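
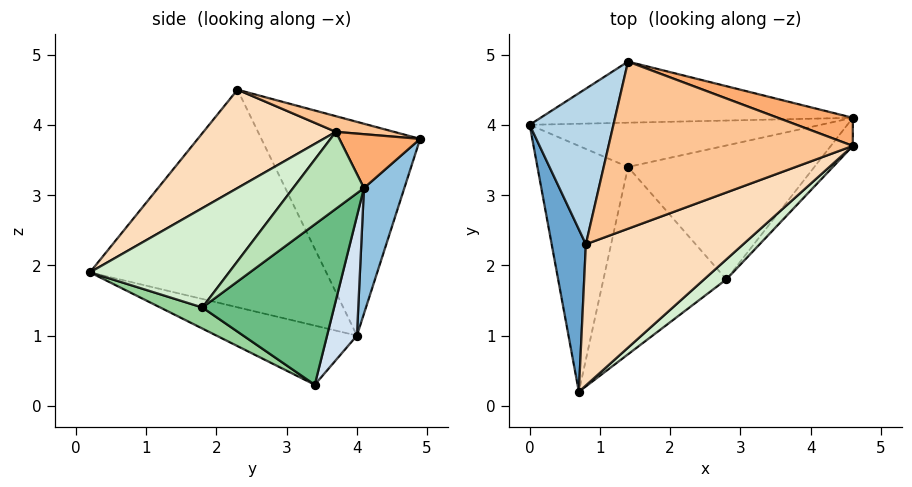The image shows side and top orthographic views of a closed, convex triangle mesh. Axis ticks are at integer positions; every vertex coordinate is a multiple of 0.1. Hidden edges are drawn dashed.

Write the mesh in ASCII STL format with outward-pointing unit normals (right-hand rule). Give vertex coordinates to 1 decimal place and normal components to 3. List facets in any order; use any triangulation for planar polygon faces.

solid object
 facet normal -0.978 -0.144 0.154
  outer loop
   vertex 0.8 2.3 4.5
   vertex 0.0 4.0 1.0
   vertex 0.7 0.2 1.9
  endloop
 endfacet
 facet normal 0.149 0.917 -0.369
  outer loop
   vertex 1.4 4.9 3.8
   vertex 4.6 4.1 3.1
   vertex 0.0 4.0 1.0
  endloop
 endfacet
 facet normal -0.889 0.299 0.348
  outer loop
   vertex 1.4 4.9 3.8
   vertex 0.0 4.0 1.0
   vertex 0.8 2.3 4.5
  endloop
 endfacet
 facet normal 0.172 0.891 -0.420
  outer loop
   vertex 1.4 3.4 0.3
   vertex 0.0 4.0 1.0
   vertex 4.6 4.1 3.1
  endloop
 endfacet
 facet normal -0.524 -0.286 -0.802
  outer loop
   vertex 1.4 3.4 0.3
   vertex 0.7 0.2 1.9
   vertex 0.0 4.0 1.0
  endloop
 endfacet
 facet normal 0.306 0.852 0.426
  outer loop
   vertex 4.6 3.7 3.9
   vertex 4.6 4.1 3.1
   vertex 1.4 4.9 3.8
  endloop
 endfacet
 facet normal 0.062 0.246 0.967
  outer loop
   vertex 4.6 3.7 3.9
   vertex 1.4 4.9 3.8
   vertex 0.8 2.3 4.5
  endloop
 endfacet
 facet normal 0.361 -0.732 0.578
  outer loop
   vertex 4.6 3.7 3.9
   vertex 0.8 2.3 4.5
   vertex 0.7 0.2 1.9
  endloop
 endfacet
 facet normal 0.652 0.050 -0.757
  outer loop
   vertex 2.8 1.8 1.4
   vertex 1.4 3.4 0.3
   vertex 4.6 4.1 3.1
  endloop
 endfacet
 facet normal 0.149 -0.468 -0.871
  outer loop
   vertex 2.8 1.8 1.4
   vertex 0.7 0.2 1.9
   vertex 1.4 3.4 0.3
  endloop
 endfacet
 facet normal 0.843 -0.482 -0.241
  outer loop
   vertex 2.8 1.8 1.4
   vertex 4.6 4.1 3.1
   vertex 4.6 3.7 3.9
  endloop
 endfacet
 facet normal 0.621 -0.771 0.139
  outer loop
   vertex 2.8 1.8 1.4
   vertex 4.6 3.7 3.9
   vertex 0.7 0.2 1.9
  endloop
 endfacet
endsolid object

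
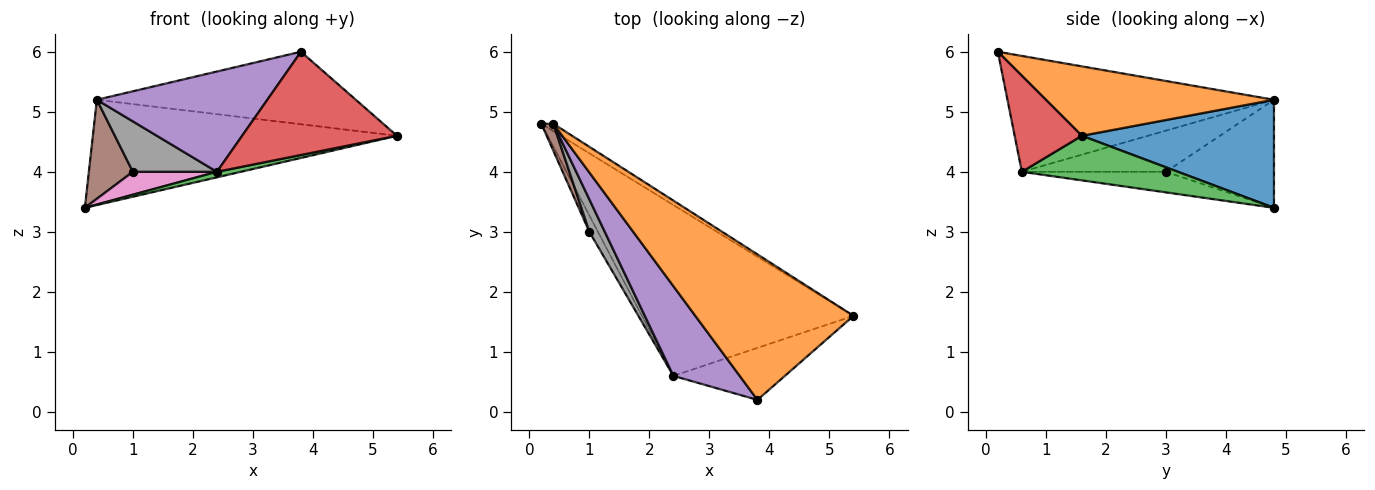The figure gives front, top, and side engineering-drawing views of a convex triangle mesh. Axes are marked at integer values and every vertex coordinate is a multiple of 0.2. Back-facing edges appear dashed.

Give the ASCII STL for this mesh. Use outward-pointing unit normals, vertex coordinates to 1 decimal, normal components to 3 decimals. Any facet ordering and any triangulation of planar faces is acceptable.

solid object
 facet normal 0.533 0.844 -0.059
  outer loop
   vertex 0.4 4.8 5.2
   vertex 5.4 1.6 4.6
   vertex 0.2 4.8 3.4
  endloop
 endfacet
 facet normal 0.366 0.415 0.833
  outer loop
   vertex 0.4 4.8 5.2
   vertex 3.8 0.2 6.0
   vertex 5.4 1.6 4.6
  endloop
 endfacet
 facet normal 0.206 -0.032 -0.978
  outer loop
   vertex 2.4 0.6 4.0
   vertex 0.2 4.8 3.4
   vertex 5.4 1.6 4.6
  endloop
 endfacet
 facet normal 0.361 -0.833 -0.420
  outer loop
   vertex 2.4 0.6 4.0
   vertex 5.4 1.6 4.6
   vertex 3.8 0.2 6.0
  endloop
 endfacet
 facet normal -0.759 -0.485 0.434
  outer loop
   vertex 2.4 0.6 4.0
   vertex 3.8 0.2 6.0
   vertex 0.4 4.8 5.2
  endloop
 endfacet
 facet normal -0.921 -0.375 0.102
  outer loop
   vertex 1.0 3.0 4.0
   vertex 0.4 4.8 5.2
   vertex 0.2 4.8 3.4
  endloop
 endfacet
 facet normal -0.813 -0.474 -0.339
  outer loop
   vertex 1.0 3.0 4.0
   vertex 0.2 4.8 3.4
   vertex 2.4 0.6 4.0
  endloop
 endfacet
 facet normal -0.822 -0.479 0.308
  outer loop
   vertex 1.0 3.0 4.0
   vertex 2.4 0.6 4.0
   vertex 0.4 4.8 5.2
  endloop
 endfacet
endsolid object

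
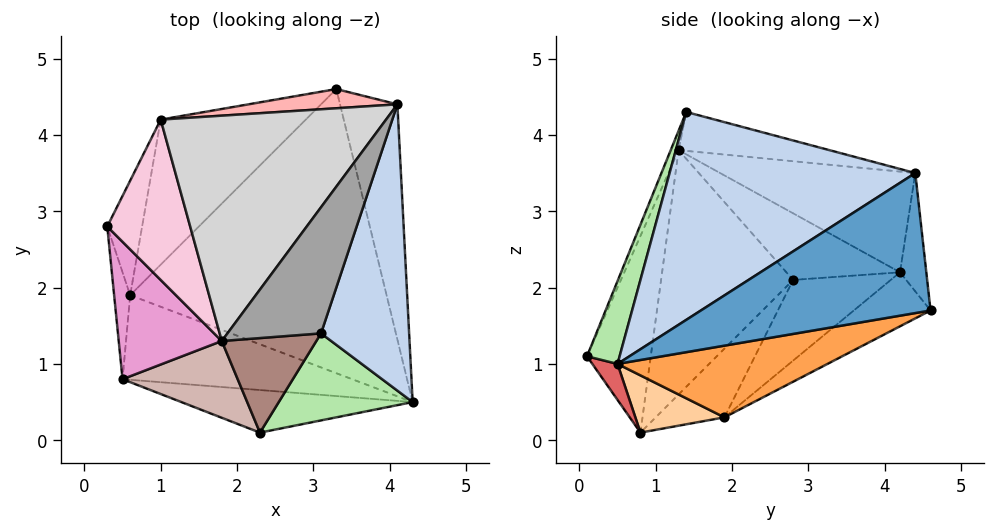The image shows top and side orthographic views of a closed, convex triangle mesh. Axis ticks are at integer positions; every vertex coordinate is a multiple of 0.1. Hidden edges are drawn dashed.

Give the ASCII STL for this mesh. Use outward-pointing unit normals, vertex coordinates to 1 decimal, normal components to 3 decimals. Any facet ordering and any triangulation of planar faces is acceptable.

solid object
 facet normal 0.889 0.279 -0.364
  outer loop
   vertex 4.1 4.4 3.5
   vertex 4.3 0.5 1.0
   vertex 3.3 4.6 1.7
  endloop
 endfacet
 facet normal 0.902 -0.199 0.382
  outer loop
   vertex 4.1 4.4 3.5
   vertex 3.1 1.4 4.3
   vertex 4.3 0.5 1.0
  endloop
 endfacet
 facet normal 0.262 0.224 -0.939
  outer loop
   vertex 0.6 1.9 0.3
   vertex 3.3 4.6 1.7
   vertex 4.3 0.5 1.0
  endloop
 endfacet
 facet normal 0.239 0.153 -0.959
  outer loop
   vertex 0.6 1.9 0.3
   vertex 4.3 0.5 1.0
   vertex 0.5 0.8 0.1
  endloop
 endfacet
 facet normal -0.966 0.129 -0.225
  outer loop
   vertex 0.6 1.9 0.3
   vertex 0.5 0.8 0.1
   vertex 0.3 2.8 2.1
  endloop
 endfacet
 facet normal 0.201 -0.924 0.325
  outer loop
   vertex 2.3 0.1 1.1
   vertex 4.3 0.5 1.0
   vertex 3.1 1.4 4.3
  endloop
 endfacet
 facet normal 0.108 -0.713 -0.693
  outer loop
   vertex 2.3 0.1 1.1
   vertex 0.5 0.8 0.1
   vertex 4.3 0.5 1.0
  endloop
 endfacet
 facet normal -0.133 0.977 0.168
  outer loop
   vertex 1.0 4.2 2.2
   vertex 4.1 4.4 3.5
   vertex 3.3 4.6 1.7
  endloop
 endfacet
 facet normal -0.825 0.438 -0.357
  outer loop
   vertex 1.0 4.2 2.2
   vertex 0.6 1.9 0.3
   vertex 0.3 2.8 2.1
  endloop
 endfacet
 facet normal -0.268 0.641 -0.719
  outer loop
   vertex 1.0 4.2 2.2
   vertex 3.3 4.6 1.7
   vertex 0.6 1.9 0.3
  endloop
 endfacet
 facet normal -0.080 -0.916 0.392
  outer loop
   vertex 1.8 1.3 3.8
   vertex 2.3 0.1 1.1
   vertex 3.1 1.4 4.3
  endloop
 endfacet
 facet normal -0.479 -0.831 0.281
  outer loop
   vertex 1.8 1.3 3.8
   vertex 0.5 0.8 0.1
   vertex 2.3 0.1 1.1
  endloop
 endfacet
 facet normal -0.830 -0.433 0.350
  outer loop
   vertex 1.8 1.3 3.8
   vertex 0.3 2.8 2.1
   vertex 0.5 0.8 0.1
  endloop
 endfacet
 facet normal -0.606 0.249 0.755
  outer loop
   vertex 1.8 1.3 3.8
   vertex 1.0 4.2 2.2
   vertex 0.3 2.8 2.1
  endloop
 endfacet
 facet normal -0.360 0.350 0.865
  outer loop
   vertex 1.8 1.3 3.8
   vertex 3.1 1.4 4.3
   vertex 4.1 4.4 3.5
  endloop
 endfacet
 facet normal -0.380 0.364 0.850
  outer loop
   vertex 1.8 1.3 3.8
   vertex 4.1 4.4 3.5
   vertex 1.0 4.2 2.2
  endloop
 endfacet
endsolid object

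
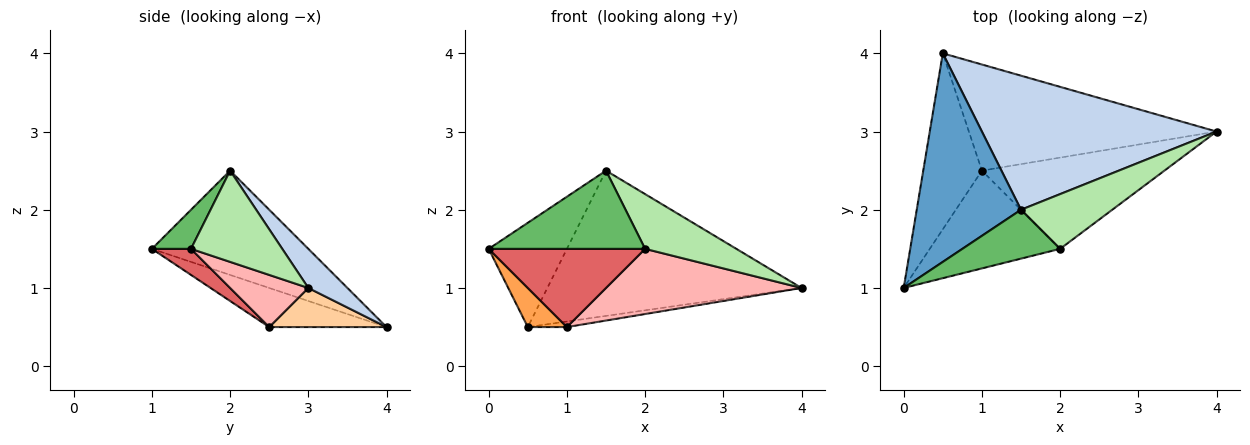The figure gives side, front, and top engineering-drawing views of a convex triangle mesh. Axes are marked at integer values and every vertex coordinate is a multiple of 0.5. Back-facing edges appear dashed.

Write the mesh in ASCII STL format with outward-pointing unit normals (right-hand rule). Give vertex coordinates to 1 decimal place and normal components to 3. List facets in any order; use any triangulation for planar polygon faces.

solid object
 facet normal -0.667 0.333 0.667
  outer loop
   vertex 1.5 2.0 2.5
   vertex 0.5 4.0 0.5
   vertex 0.0 1.0 1.5
  endloop
 endfacet
 facet normal 0.112 0.730 0.674
  outer loop
   vertex 1.5 2.0 2.5
   vertex 4.0 3.0 1.0
   vertex 0.5 4.0 0.5
  endloop
 endfacet
 facet normal -0.545 -0.182 -0.818
  outer loop
   vertex 1.0 2.5 0.5
   vertex 0.0 1.0 1.5
   vertex 0.5 4.0 0.5
  endloop
 endfacet
 facet normal 0.156 0.052 -0.986
  outer loop
   vertex 1.0 2.5 0.5
   vertex 0.5 4.0 0.5
   vertex 4.0 3.0 1.0
  endloop
 endfacet
 facet normal 0.207 -0.830 0.518
  outer loop
   vertex 2.0 1.5 1.5
   vertex 1.5 2.0 2.5
   vertex 0.0 1.0 1.5
  endloop
 endfacet
 facet normal 0.577 -0.577 0.577
  outer loop
   vertex 2.0 1.5 1.5
   vertex 4.0 3.0 1.0
   vertex 1.5 2.0 2.5
  endloop
 endfacet
 facet normal 0.154 -0.617 -0.772
  outer loop
   vertex 2.0 1.5 1.5
   vertex 0.0 1.0 1.5
   vertex 1.0 2.5 0.5
  endloop
 endfacet
 facet normal 0.226 -0.566 -0.793
  outer loop
   vertex 2.0 1.5 1.5
   vertex 1.0 2.5 0.5
   vertex 4.0 3.0 1.0
  endloop
 endfacet
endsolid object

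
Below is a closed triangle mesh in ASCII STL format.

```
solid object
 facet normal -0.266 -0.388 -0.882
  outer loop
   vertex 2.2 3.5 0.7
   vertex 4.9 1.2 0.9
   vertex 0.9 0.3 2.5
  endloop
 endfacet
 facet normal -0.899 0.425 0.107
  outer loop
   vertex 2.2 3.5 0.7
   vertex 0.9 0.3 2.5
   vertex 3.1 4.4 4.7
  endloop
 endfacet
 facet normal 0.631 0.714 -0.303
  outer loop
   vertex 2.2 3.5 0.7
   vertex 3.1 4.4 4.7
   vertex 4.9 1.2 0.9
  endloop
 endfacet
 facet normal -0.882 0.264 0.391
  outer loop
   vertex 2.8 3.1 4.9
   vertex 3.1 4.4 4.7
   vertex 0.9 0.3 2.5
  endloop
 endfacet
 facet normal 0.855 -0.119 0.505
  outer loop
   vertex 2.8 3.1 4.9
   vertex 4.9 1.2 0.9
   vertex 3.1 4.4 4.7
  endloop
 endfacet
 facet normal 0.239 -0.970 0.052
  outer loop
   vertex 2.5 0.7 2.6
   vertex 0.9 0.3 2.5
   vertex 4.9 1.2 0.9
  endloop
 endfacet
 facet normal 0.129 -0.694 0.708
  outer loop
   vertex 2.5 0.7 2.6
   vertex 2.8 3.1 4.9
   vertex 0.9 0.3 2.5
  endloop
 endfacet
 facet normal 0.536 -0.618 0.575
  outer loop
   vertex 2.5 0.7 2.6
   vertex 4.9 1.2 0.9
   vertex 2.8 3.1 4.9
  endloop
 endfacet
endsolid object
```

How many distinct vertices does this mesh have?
6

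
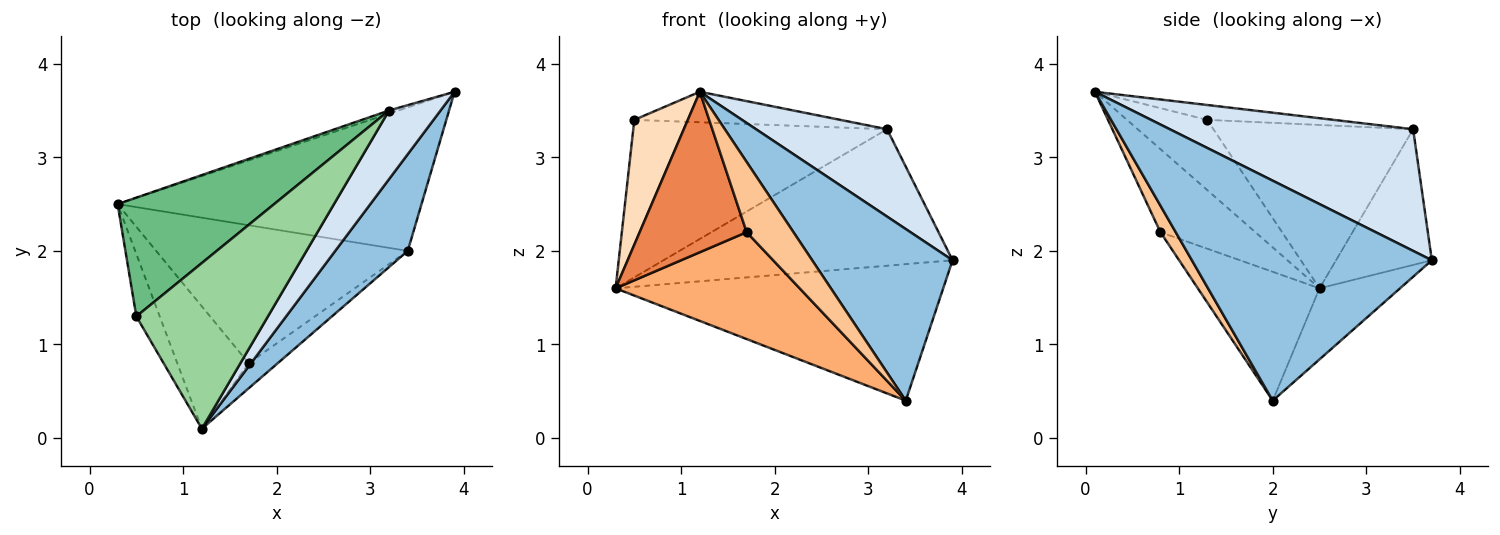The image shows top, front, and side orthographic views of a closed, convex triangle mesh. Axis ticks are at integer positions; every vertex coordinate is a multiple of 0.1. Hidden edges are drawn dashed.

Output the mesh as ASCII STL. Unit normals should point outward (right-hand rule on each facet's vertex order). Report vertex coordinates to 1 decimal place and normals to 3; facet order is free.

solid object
 facet normal -0.167 0.679 -0.714
  outer loop
   vertex 3.4 2.0 0.4
   vertex 0.3 2.5 1.6
   vertex 3.9 3.7 1.9
  endloop
 endfacet
 facet normal 0.830 -0.486 0.274
  outer loop
   vertex 3.4 2.0 0.4
   vertex 3.9 3.7 1.9
   vertex 1.2 0.1 3.7
  endloop
 endfacet
 facet normal -0.315 0.949 -0.022
  outer loop
   vertex 3.2 3.5 3.3
   vertex 3.9 3.7 1.9
   vertex 0.3 2.5 1.6
  endloop
 endfacet
 facet normal 0.825 -0.444 0.349
  outer loop
   vertex 3.2 3.5 3.3
   vertex 1.2 0.1 3.7
   vertex 3.9 3.7 1.9
  endloop
 endfacet
 facet normal -0.577 -0.650 -0.495
  outer loop
   vertex 1.7 0.8 2.2
   vertex 1.2 0.1 3.7
   vertex 0.3 2.5 1.6
  endloop
 endfacet
 facet normal -0.375 -0.568 -0.733
  outer loop
   vertex 1.7 0.8 2.2
   vertex 0.3 2.5 1.6
   vertex 3.4 2.0 0.4
  endloop
 endfacet
 facet normal 0.294 -0.900 -0.322
  outer loop
   vertex 1.7 0.8 2.2
   vertex 3.4 2.0 0.4
   vertex 1.2 0.1 3.7
  endloop
 endfacet
 facet normal -0.802 -0.535 -0.267
  outer loop
   vertex 0.5 1.3 3.4
   vertex 0.3 2.5 1.6
   vertex 1.2 0.1 3.7
  endloop
 endfacet
 facet normal -0.532 0.676 0.510
  outer loop
   vertex 0.5 1.3 3.4
   vertex 3.2 3.5 3.3
   vertex 0.3 2.5 1.6
  endloop
 endfacet
 facet normal -0.110 0.180 0.977
  outer loop
   vertex 0.5 1.3 3.4
   vertex 1.2 0.1 3.7
   vertex 3.2 3.5 3.3
  endloop
 endfacet
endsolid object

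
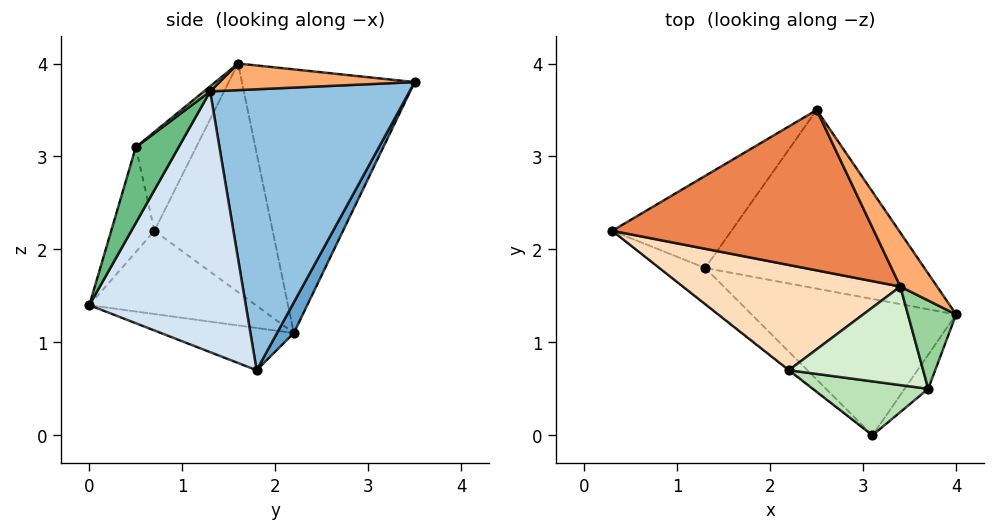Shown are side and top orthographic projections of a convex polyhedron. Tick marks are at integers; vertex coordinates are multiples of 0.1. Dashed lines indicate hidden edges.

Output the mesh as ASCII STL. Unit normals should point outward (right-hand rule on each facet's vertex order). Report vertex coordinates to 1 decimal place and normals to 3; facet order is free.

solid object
 facet normal 0.132 0.847 -0.516
  outer loop
   vertex 1.3 1.8 0.7
   vertex 0.3 2.2 1.1
   vertex 2.5 3.5 3.8
  endloop
 endfacet
 facet normal 0.686 0.492 -0.536
  outer loop
   vertex 1.3 1.8 0.7
   vertex 2.5 3.5 3.8
   vertex 4.0 1.3 3.7
  endloop
 endfacet
 facet normal -0.489 -0.694 -0.528
  outer loop
   vertex 3.1 0.0 1.4
   vertex 0.3 2.2 1.1
   vertex 1.3 1.8 0.7
  endloop
 endfacet
 facet normal 0.690 0.480 -0.541
  outer loop
   vertex 3.1 0.0 1.4
   vertex 1.3 1.8 0.7
   vertex 4.0 1.3 3.7
  endloop
 endfacet
 facet normal -0.687 -0.253 0.681
  outer loop
   vertex 3.4 1.6 4.0
   vertex 2.5 3.5 3.8
   vertex 0.3 2.2 1.1
  endloop
 endfacet
 facet normal 0.551 0.341 0.761
  outer loop
   vertex 3.4 1.6 4.0
   vertex 4.0 1.3 3.7
   vertex 2.5 3.5 3.8
  endloop
 endfacet
 facet normal -0.617 -0.787 -0.006
  outer loop
   vertex 2.2 0.7 2.2
   vertex 0.3 2.2 1.1
   vertex 3.1 0.0 1.4
  endloop
 endfacet
 facet normal -0.670 -0.381 0.637
  outer loop
   vertex 2.2 0.7 2.2
   vertex 3.4 1.6 4.0
   vertex 0.3 2.2 1.1
  endloop
 endfacet
 facet normal 0.946 -0.134 -0.295
  outer loop
   vertex 3.7 0.5 3.1
   vertex 3.1 0.0 1.4
   vertex 4.0 1.3 3.7
  endloop
 endfacet
 facet normal 0.082 -0.618 0.782
  outer loop
   vertex 3.7 0.5 3.1
   vertex 4.0 1.3 3.7
   vertex 3.4 1.6 4.0
  endloop
 endfacet
 facet normal -0.339 -0.863 0.374
  outer loop
   vertex 3.7 0.5 3.1
   vertex 2.2 0.7 2.2
   vertex 3.1 0.0 1.4
  endloop
 endfacet
 facet normal -0.458 -0.634 0.623
  outer loop
   vertex 3.7 0.5 3.1
   vertex 3.4 1.6 4.0
   vertex 2.2 0.7 2.2
  endloop
 endfacet
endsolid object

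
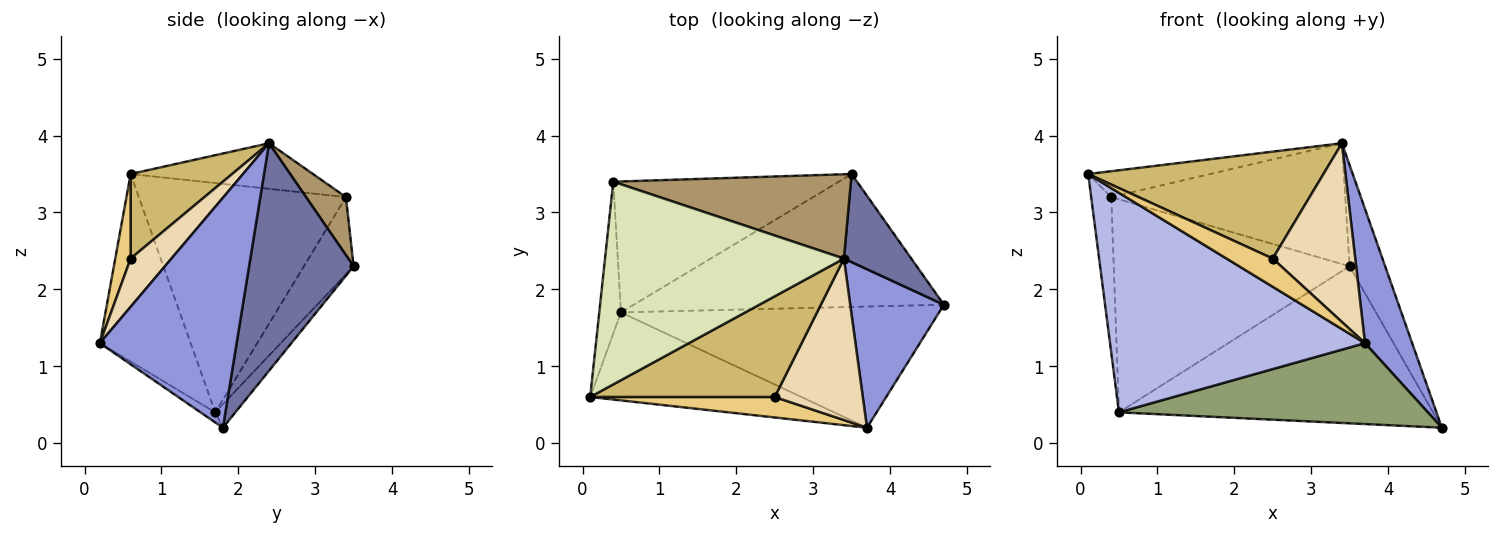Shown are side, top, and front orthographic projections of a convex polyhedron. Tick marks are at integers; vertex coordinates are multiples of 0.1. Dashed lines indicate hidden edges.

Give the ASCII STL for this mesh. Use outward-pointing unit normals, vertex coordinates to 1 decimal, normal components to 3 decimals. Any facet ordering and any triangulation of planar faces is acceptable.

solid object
 facet normal 0.912 0.310 0.270
  outer loop
   vertex 3.4 2.4 3.9
   vertex 4.7 1.8 0.2
   vertex 3.5 3.5 2.3
  endloop
 endfacet
 facet normal -0.049 0.762 -0.645
  outer loop
   vertex 0.5 1.7 0.4
   vertex 3.5 3.5 2.3
   vertex 4.7 1.8 0.2
  endloop
 endfacet
 facet normal 0.882 -0.304 0.359
  outer loop
   vertex 3.7 0.2 1.3
   vertex 4.7 1.8 0.2
   vertex 3.4 2.4 3.9
  endloop
 endfacet
 facet normal -0.314 -0.881 -0.353
  outer loop
   vertex 3.7 0.2 1.3
   vertex 0.1 0.6 3.5
   vertex 0.5 1.7 0.4
  endloop
 endfacet
 facet normal -0.026 -0.555 -0.831
  outer loop
   vertex 3.7 0.2 1.3
   vertex 0.5 1.7 0.4
   vertex 4.7 1.8 0.2
  endloop
 endfacet
 facet normal -0.991 0.096 -0.094
  outer loop
   vertex 0.4 3.4 3.2
   vertex 0.5 1.7 0.4
   vertex 0.1 0.6 3.5
  endloop
 endfacet
 facet normal -0.177 0.839 -0.515
  outer loop
   vertex 0.4 3.4 3.2
   vertex 3.5 3.5 2.3
   vertex 0.5 1.7 0.4
  endloop
 endfacet
 facet normal -0.186 0.124 0.975
  outer loop
   vertex 0.4 3.4 3.2
   vertex 0.1 0.6 3.5
   vertex 3.4 2.4 3.9
  endloop
 endfacet
 facet normal 0.138 0.812 0.567
  outer loop
   vertex 0.4 3.4 3.2
   vertex 3.4 2.4 3.9
   vertex 3.5 3.5 2.3
  endloop
 endfacet
 facet normal 0.300 -0.695 0.654
  outer loop
   vertex 2.5 0.6 2.4
   vertex 3.4 2.4 3.9
   vertex 0.1 0.6 3.5
  endloop
 endfacet
 facet normal 0.260 -0.781 0.568
  outer loop
   vertex 2.5 0.6 2.4
   vertex 0.1 0.6 3.5
   vertex 3.7 0.2 1.3
  endloop
 endfacet
 facet normal 0.345 -0.697 0.629
  outer loop
   vertex 2.5 0.6 2.4
   vertex 3.7 0.2 1.3
   vertex 3.4 2.4 3.9
  endloop
 endfacet
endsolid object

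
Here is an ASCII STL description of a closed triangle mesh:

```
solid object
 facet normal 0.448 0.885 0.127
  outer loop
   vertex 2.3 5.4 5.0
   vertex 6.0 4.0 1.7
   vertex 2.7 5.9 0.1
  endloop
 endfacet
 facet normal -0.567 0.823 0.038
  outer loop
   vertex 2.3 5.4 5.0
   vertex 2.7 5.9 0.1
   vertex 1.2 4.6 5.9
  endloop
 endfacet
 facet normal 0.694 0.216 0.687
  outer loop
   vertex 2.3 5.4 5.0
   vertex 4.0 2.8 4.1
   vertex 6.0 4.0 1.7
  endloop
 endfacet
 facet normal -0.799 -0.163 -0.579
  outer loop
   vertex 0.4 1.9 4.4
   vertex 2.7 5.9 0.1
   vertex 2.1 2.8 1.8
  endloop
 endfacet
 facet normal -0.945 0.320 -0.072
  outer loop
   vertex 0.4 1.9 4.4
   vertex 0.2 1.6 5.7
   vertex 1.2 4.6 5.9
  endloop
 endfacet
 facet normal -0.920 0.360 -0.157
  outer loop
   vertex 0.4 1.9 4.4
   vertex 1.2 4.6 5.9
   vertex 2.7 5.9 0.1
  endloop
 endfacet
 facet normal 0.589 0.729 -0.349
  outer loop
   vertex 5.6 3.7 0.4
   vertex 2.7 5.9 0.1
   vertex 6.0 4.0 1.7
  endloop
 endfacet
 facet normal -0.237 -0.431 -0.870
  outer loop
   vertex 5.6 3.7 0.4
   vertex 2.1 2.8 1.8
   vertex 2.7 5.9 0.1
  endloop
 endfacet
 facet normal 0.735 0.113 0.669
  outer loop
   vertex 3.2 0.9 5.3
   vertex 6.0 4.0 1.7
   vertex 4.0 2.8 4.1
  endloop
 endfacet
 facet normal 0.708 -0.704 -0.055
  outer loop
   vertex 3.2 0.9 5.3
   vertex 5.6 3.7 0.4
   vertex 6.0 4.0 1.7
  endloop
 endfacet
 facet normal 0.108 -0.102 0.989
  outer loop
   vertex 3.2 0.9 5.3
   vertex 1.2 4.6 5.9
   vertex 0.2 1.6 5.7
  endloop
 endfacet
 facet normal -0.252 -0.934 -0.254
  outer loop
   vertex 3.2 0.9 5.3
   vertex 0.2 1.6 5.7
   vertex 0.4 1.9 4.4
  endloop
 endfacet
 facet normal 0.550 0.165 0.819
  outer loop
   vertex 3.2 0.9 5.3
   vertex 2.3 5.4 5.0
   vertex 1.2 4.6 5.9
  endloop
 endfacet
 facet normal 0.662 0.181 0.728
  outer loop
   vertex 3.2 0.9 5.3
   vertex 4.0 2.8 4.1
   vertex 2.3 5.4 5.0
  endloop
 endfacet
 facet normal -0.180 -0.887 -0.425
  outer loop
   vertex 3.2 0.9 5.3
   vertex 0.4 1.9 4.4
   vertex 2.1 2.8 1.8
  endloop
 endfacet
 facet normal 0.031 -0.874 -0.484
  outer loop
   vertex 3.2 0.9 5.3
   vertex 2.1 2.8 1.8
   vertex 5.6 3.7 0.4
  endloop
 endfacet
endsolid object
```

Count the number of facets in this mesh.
16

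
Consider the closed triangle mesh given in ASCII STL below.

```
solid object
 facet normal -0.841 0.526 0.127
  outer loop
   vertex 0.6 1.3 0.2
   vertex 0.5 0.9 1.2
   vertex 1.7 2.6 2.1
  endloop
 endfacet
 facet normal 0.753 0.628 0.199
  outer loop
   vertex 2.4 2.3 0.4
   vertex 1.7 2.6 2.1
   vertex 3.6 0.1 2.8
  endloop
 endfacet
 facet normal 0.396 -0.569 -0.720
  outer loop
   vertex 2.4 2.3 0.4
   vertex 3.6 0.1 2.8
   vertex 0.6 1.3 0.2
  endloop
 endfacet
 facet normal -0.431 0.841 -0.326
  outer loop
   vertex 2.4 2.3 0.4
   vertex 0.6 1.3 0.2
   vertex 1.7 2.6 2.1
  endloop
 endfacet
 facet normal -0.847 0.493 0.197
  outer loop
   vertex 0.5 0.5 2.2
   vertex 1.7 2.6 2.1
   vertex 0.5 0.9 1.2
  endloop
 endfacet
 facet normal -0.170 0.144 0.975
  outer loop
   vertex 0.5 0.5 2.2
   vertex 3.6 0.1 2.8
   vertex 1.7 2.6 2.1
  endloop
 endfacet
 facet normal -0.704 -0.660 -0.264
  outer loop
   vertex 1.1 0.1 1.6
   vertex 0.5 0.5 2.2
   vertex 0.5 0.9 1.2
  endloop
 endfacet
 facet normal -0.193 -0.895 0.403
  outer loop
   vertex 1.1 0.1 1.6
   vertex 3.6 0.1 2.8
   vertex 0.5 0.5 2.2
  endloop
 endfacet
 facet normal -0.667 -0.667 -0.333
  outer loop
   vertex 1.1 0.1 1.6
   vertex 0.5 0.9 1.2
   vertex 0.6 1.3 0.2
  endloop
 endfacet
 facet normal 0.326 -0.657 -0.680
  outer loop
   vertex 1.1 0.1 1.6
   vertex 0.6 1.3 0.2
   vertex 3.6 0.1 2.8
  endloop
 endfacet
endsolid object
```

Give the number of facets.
10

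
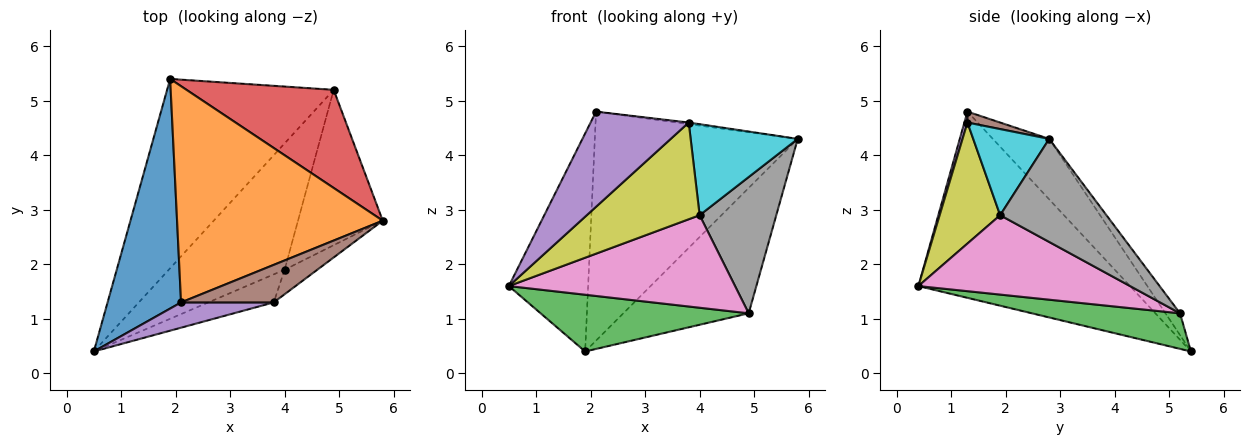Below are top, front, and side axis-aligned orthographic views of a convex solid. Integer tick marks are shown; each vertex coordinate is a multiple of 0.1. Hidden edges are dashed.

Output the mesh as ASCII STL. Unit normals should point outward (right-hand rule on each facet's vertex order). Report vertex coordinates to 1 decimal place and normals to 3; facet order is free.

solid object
 facet normal -0.878 0.329 0.347
  outer loop
   vertex 2.1 1.3 4.8
   vertex 1.9 5.4 0.4
   vertex 0.5 0.4 1.6
  endloop
 endfacet
 facet normal -0.198 0.713 0.673
  outer loop
   vertex 2.1 1.3 4.8
   vertex 5.8 2.8 4.3
   vertex 1.9 5.4 0.4
  endloop
 endfacet
 facet normal 0.200 -0.281 -0.938
  outer loop
   vertex 4.9 5.2 1.1
   vertex 0.5 0.4 1.6
   vertex 1.9 5.4 0.4
  endloop
 endfacet
 facet normal -0.091 0.784 0.614
  outer loop
   vertex 4.9 5.2 1.1
   vertex 1.9 5.4 0.4
   vertex 5.8 2.8 4.3
  endloop
 endfacet
 facet normal 0.030 -0.966 0.257
  outer loop
   vertex 3.8 1.3 4.6
   vertex 2.1 1.3 4.8
   vertex 0.5 0.4 1.6
  endloop
 endfacet
 facet normal 0.117 0.043 0.992
  outer loop
   vertex 3.8 1.3 4.6
   vertex 5.8 2.8 4.3
   vertex 2.1 1.3 4.8
  endloop
 endfacet
 facet normal 0.484 -0.517 -0.706
  outer loop
   vertex 4.0 1.9 2.9
   vertex 0.5 0.4 1.6
   vertex 4.9 5.2 1.1
  endloop
 endfacet
 facet normal 0.675 -0.487 -0.555
  outer loop
   vertex 4.0 1.9 2.9
   vertex 4.9 5.2 1.1
   vertex 5.8 2.8 4.3
  endloop
 endfacet
 facet normal 0.458 -0.854 -0.247
  outer loop
   vertex 4.0 1.9 2.9
   vertex 3.8 1.3 4.6
   vertex 0.5 0.4 1.6
  endloop
 endfacet
 facet normal 0.565 -0.797 -0.215
  outer loop
   vertex 4.0 1.9 2.9
   vertex 5.8 2.8 4.3
   vertex 3.8 1.3 4.6
  endloop
 endfacet
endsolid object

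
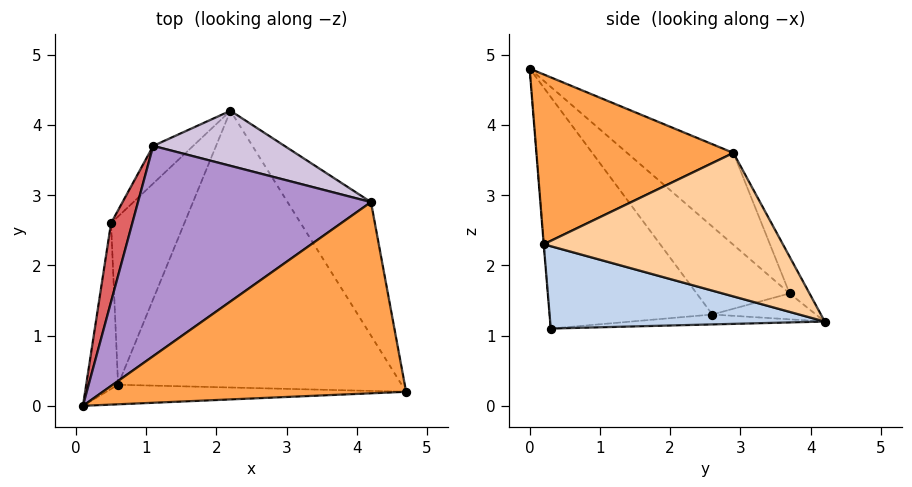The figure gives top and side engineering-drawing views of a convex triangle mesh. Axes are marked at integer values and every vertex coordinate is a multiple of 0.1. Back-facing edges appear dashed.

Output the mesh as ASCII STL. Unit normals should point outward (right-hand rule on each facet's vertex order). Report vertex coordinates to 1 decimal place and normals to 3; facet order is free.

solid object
 facet normal -0.001 -0.997 -0.081
  outer loop
   vertex 0.6 0.3 1.1
   vertex 4.7 0.2 2.3
   vertex 0.1 0.0 4.8
  endloop
 endfacet
 facet normal 0.278 -0.089 -0.956
  outer loop
   vertex 0.6 0.3 1.1
   vertex 2.2 4.2 1.2
   vertex 4.7 0.2 2.3
  endloop
 endfacet
 facet normal 0.464 -0.313 0.829
  outer loop
   vertex 4.2 2.9 3.6
   vertex 0.1 0.0 4.8
   vertex 4.7 0.2 2.3
  endloop
 endfacet
 facet normal 0.802 0.373 -0.466
  outer loop
   vertex 4.2 2.9 3.6
   vertex 4.7 0.2 2.3
   vertex 2.2 4.2 1.2
  endloop
 endfacet
 facet normal -0.990 -0.031 -0.136
  outer loop
   vertex 0.5 2.6 1.3
   vertex 0.6 0.3 1.1
   vertex 0.1 0.0 4.8
  endloop
 endfacet
 facet normal -0.133 0.080 -0.988
  outer loop
   vertex 0.5 2.6 1.3
   vertex 2.2 4.2 1.2
   vertex 0.6 0.3 1.1
  endloop
 endfacet
 facet normal -0.881 0.422 0.213
  outer loop
   vertex 1.1 3.7 1.6
   vertex 0.5 2.6 1.3
   vertex 0.1 0.0 4.8
  endloop
 endfacet
 facet normal -0.482 0.465 -0.743
  outer loop
   vertex 1.1 3.7 1.6
   vertex 2.2 4.2 1.2
   vertex 0.5 2.6 1.3
  endloop
 endfacet
 facet normal -0.272 0.670 0.690
  outer loop
   vertex 1.1 3.7 1.6
   vertex 0.1 0.0 4.8
   vertex 4.2 2.9 3.6
  endloop
 endfacet
 facet normal -0.159 0.806 0.570
  outer loop
   vertex 1.1 3.7 1.6
   vertex 4.2 2.9 3.6
   vertex 2.2 4.2 1.2
  endloop
 endfacet
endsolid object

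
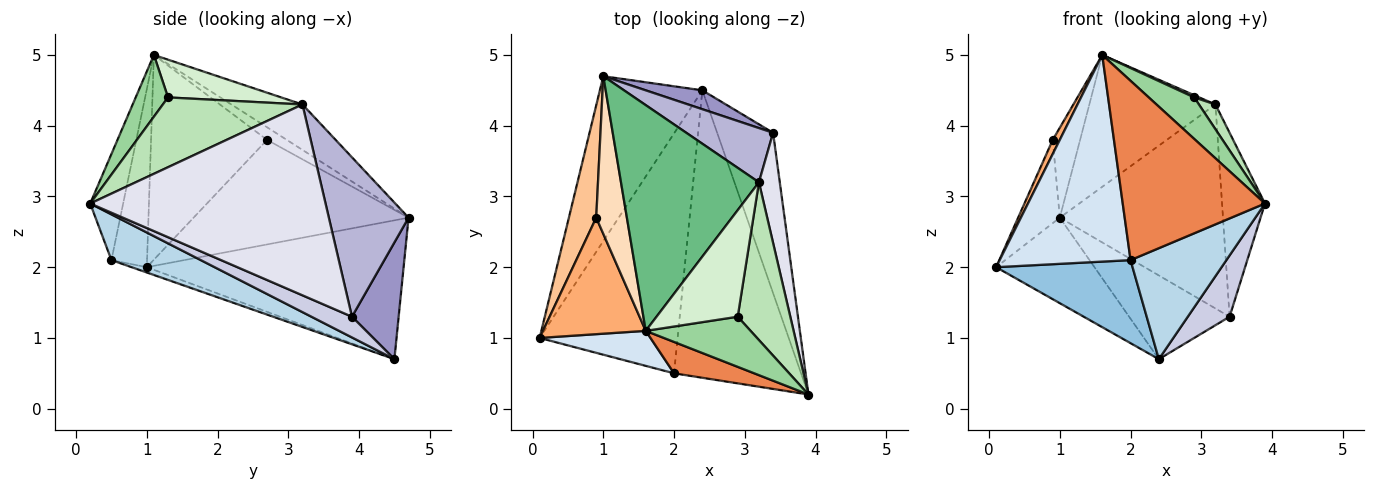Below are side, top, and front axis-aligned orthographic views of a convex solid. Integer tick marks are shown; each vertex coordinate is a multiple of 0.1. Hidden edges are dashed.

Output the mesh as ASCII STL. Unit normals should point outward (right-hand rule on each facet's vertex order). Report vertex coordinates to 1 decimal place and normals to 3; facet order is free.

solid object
 facet normal -0.769 0.294 -0.568
  outer loop
   vertex 1.0 4.7 2.7
   vertex 2.4 4.5 0.7
   vertex 0.1 1.0 2.0
  endloop
 endfacet
 facet normal -0.036 -0.327 -0.944
  outer loop
   vertex 2.0 0.5 2.1
   vertex 0.1 1.0 2.0
   vertex 2.4 4.5 0.7
  endloop
 endfacet
 facet normal 0.318 -0.341 -0.884
  outer loop
   vertex 2.0 0.5 2.1
   vertex 2.4 4.5 0.7
   vertex 3.9 0.2 2.9
  endloop
 endfacet
 facet normal -0.259 -0.952 0.161
  outer loop
   vertex 2.0 0.5 2.1
   vertex 1.6 1.1 5.0
   vertex 0.1 1.0 2.0
  endloop
 endfacet
 facet normal -0.222 -0.960 0.168
  outer loop
   vertex 2.0 0.5 2.1
   vertex 3.9 0.2 2.9
   vertex 1.6 1.1 5.0
  endloop
 endfacet
 facet normal -0.892 -0.054 0.448
  outer loop
   vertex 0.9 2.7 3.8
   vertex 0.1 1.0 2.0
   vertex 1.6 1.1 5.0
  endloop
 endfacet
 facet normal -0.951 0.184 0.249
  outer loop
   vertex 0.9 2.7 3.8
   vertex 1.0 4.7 2.7
   vertex 0.1 1.0 2.0
  endloop
 endfacet
 facet normal -0.336 0.467 0.818
  outer loop
   vertex 0.9 2.7 3.8
   vertex 1.6 1.1 5.0
   vertex 1.0 4.7 2.7
  endloop
 endfacet
 facet normal -0.273 0.485 0.831
  outer loop
   vertex 3.2 3.2 4.3
   vertex 1.0 4.7 2.7
   vertex 1.6 1.1 5.0
  endloop
 endfacet
 facet normal 0.413 -0.581 0.701
  outer loop
   vertex 2.9 1.3 4.4
   vertex 1.6 1.1 5.0
   vertex 3.9 0.2 2.9
  endloop
 endfacet
 facet normal 0.795 -0.094 0.599
  outer loop
   vertex 2.9 1.3 4.4
   vertex 3.9 0.2 2.9
   vertex 3.2 3.2 4.3
  endloop
 endfacet
 facet normal 0.421 -0.019 0.907
  outer loop
   vertex 2.9 1.3 4.4
   vertex 3.2 3.2 4.3
   vertex 1.6 1.1 5.0
  endloop
 endfacet
 facet normal 0.413 0.888 0.200
  outer loop
   vertex 3.4 3.9 1.3
   vertex 2.4 4.5 0.7
   vertex 1.0 4.7 2.7
  endloop
 endfacet
 facet normal 0.427 0.874 0.232
  outer loop
   vertex 3.4 3.9 1.3
   vertex 1.0 4.7 2.7
   vertex 3.2 3.2 4.3
  endloop
 endfacet
 facet normal 0.327 -0.337 -0.883
  outer loop
   vertex 3.4 3.9 1.3
   vertex 3.9 0.2 2.9
   vertex 2.4 4.5 0.7
  endloop
 endfacet
 facet normal 0.978 0.178 0.107
  outer loop
   vertex 3.4 3.9 1.3
   vertex 3.2 3.2 4.3
   vertex 3.9 0.2 2.9
  endloop
 endfacet
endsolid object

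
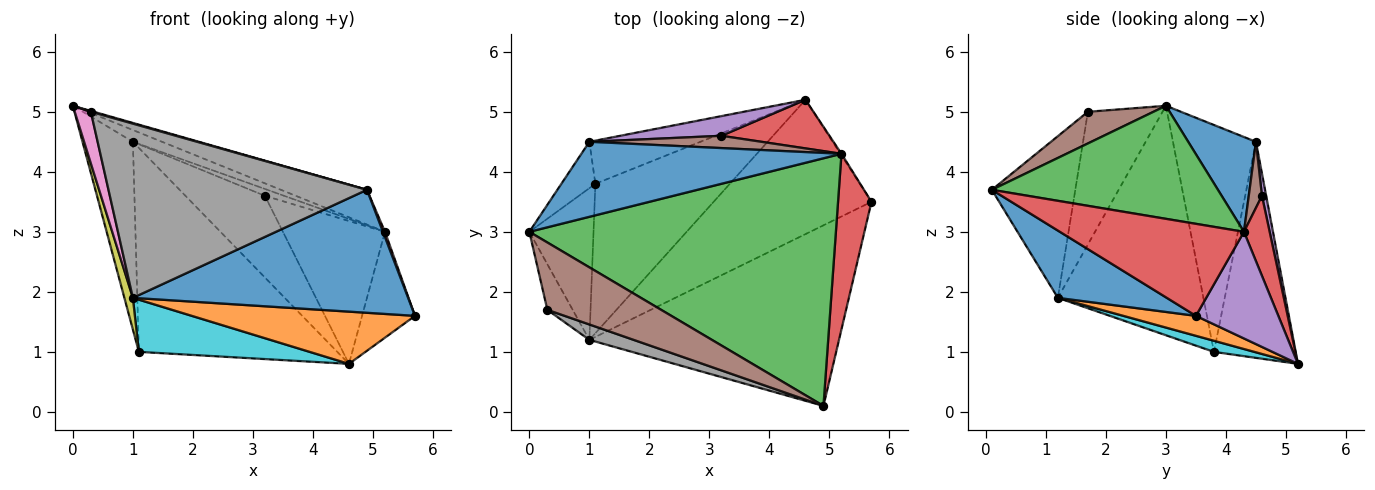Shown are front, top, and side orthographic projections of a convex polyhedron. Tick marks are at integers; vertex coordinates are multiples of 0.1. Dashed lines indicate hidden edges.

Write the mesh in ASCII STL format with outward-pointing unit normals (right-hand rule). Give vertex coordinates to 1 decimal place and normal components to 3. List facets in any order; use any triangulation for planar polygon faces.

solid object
 facet normal 0.217 -0.549 -0.807
  outer loop
   vertex 1.0 1.2 1.9
   vertex 5.7 3.5 1.6
   vertex 4.9 0.1 3.7
  endloop
 endfacet
 facet normal 0.117 -0.360 -0.926
  outer loop
   vertex 1.0 1.2 1.9
   vertex 4.6 5.2 0.8
   vertex 5.7 3.5 1.6
  endloop
 endfacet
 facet normal 0.343 0.131 0.930
  outer loop
   vertex 5.2 4.3 3.0
   vertex 0.0 3.0 5.1
   vertex 4.9 0.1 3.7
  endloop
 endfacet
 facet normal 0.940 -0.010 0.341
  outer loop
   vertex 5.2 4.3 3.0
   vertex 4.9 0.1 3.7
   vertex 5.7 3.5 1.6
  endloop
 endfacet
 facet normal 0.841 0.540 -0.008
  outer loop
   vertex 5.2 4.3 3.0
   vertex 5.7 3.5 1.6
   vertex 4.6 5.2 0.8
  endloop
 endfacet
 facet normal 0.268 -0.012 0.963
  outer loop
   vertex 0.3 1.7 5.0
   vertex 4.9 0.1 3.7
   vertex 0.0 3.0 5.1
  endloop
 endfacet
 facet normal -0.961 -0.208 -0.183
  outer loop
   vertex 0.3 1.7 5.0
   vertex 0.0 3.0 5.1
   vertex 1.0 1.2 1.9
  endloop
 endfacet
 facet normal -0.306 -0.948 0.084
  outer loop
   vertex 0.3 1.7 5.0
   vertex 1.0 1.2 1.9
   vertex 4.9 0.1 3.7
  endloop
 endfacet
 facet normal -0.962 -0.056 -0.269
  outer loop
   vertex 1.1 3.8 1.0
   vertex 1.0 1.2 1.9
   vertex 0.0 3.0 5.1
  endloop
 endfacet
 facet normal 0.078 -0.329 -0.941
  outer loop
   vertex 1.1 3.8 1.0
   vertex 4.6 5.2 0.8
   vertex 1.0 1.2 1.9
  endloop
 endfacet
 facet normal 0.339 0.146 0.929
  outer loop
   vertex 1.0 4.5 4.5
   vertex 0.0 3.0 5.1
   vertex 5.2 4.3 3.0
  endloop
 endfacet
 facet normal -0.848 0.514 -0.127
  outer loop
   vertex 1.0 4.5 4.5
   vertex 1.1 3.8 1.0
   vertex 0.0 3.0 5.1
  endloop
 endfacet
 facet normal -0.374 0.907 -0.192
  outer loop
   vertex 1.0 4.5 4.5
   vertex 4.6 5.2 0.8
   vertex 1.1 3.8 1.0
  endloop
 endfacet
 facet normal 0.232 0.921 0.313
  outer loop
   vertex 3.2 4.6 3.6
   vertex 5.2 4.3 3.0
   vertex 4.6 5.2 0.8
  endloop
 endfacet
 facet normal 0.052 0.971 0.234
  outer loop
   vertex 3.2 4.6 3.6
   vertex 4.6 5.2 0.8
   vertex 1.0 4.5 4.5
  endloop
 endfacet
 facet normal 0.318 0.462 0.828
  outer loop
   vertex 3.2 4.6 3.6
   vertex 1.0 4.5 4.5
   vertex 5.2 4.3 3.0
  endloop
 endfacet
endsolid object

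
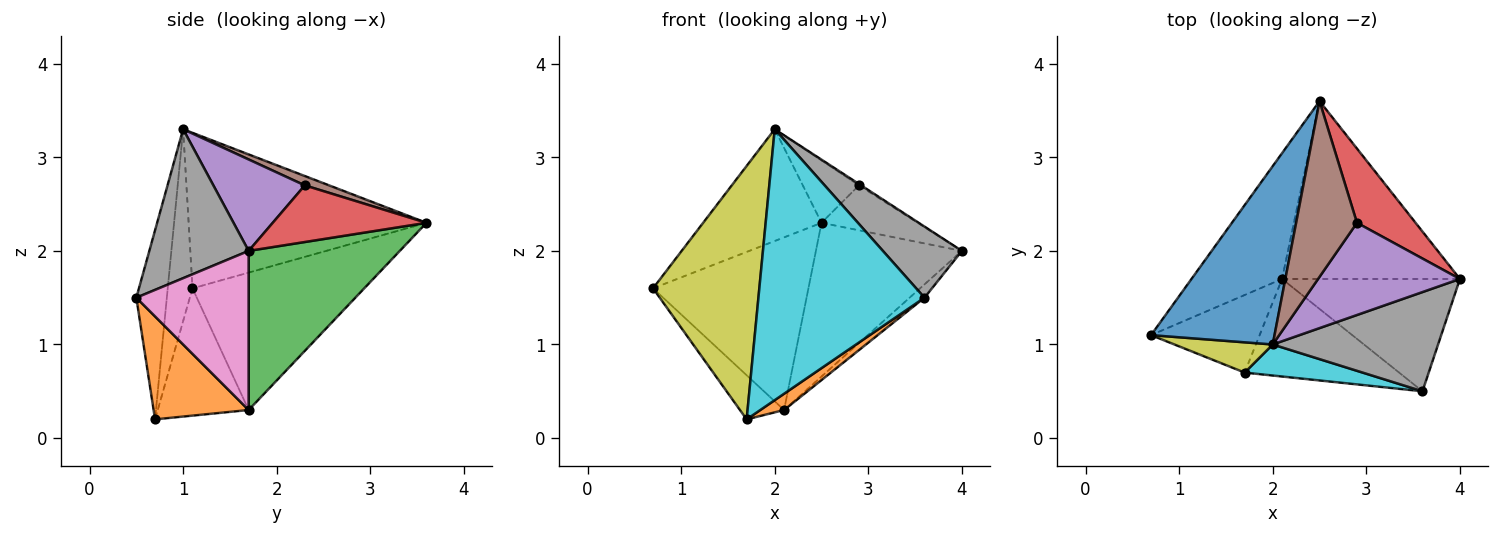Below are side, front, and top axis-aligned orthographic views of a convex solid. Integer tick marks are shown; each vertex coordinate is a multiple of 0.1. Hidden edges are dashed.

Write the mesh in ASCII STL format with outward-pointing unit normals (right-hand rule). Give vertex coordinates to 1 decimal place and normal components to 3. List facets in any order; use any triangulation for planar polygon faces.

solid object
 facet normal -0.730 0.363 0.579
  outer loop
   vertex 2.0 1.0 3.3
   vertex 2.5 3.6 2.3
   vertex 0.7 1.1 1.6
  endloop
 endfacet
 facet normal -0.666 0.603 -0.439
  outer loop
   vertex 2.1 1.7 0.3
   vertex 0.7 1.1 1.6
   vertex 2.5 3.6 2.3
  endloop
 endfacet
 facet normal 0.561 0.541 -0.627
  outer loop
   vertex 2.1 1.7 0.3
   vertex 2.5 3.6 2.3
   vertex 4.0 1.7 2.0
  endloop
 endfacet
 facet normal 0.637 0.399 0.659
  outer loop
   vertex 2.9 2.3 2.7
   vertex 4.0 1.7 2.0
   vertex 2.5 3.6 2.3
  endloop
 endfacet
 facet normal 0.542 0.013 0.840
  outer loop
   vertex 2.9 2.3 2.7
   vertex 2.0 1.0 3.3
   vertex 4.0 1.7 2.0
  endloop
 endfacet
 facet normal 0.143 0.331 0.933
  outer loop
   vertex 2.9 2.3 2.7
   vertex 2.5 3.6 2.3
   vertex 2.0 1.0 3.3
  endloop
 endfacet
 facet normal 0.664 0.088 -0.742
  outer loop
   vertex 3.6 0.5 1.5
   vertex 2.1 1.7 0.3
   vertex 4.0 1.7 2.0
  endloop
 endfacet
 facet normal 0.591 -0.470 0.656
  outer loop
   vertex 3.6 0.5 1.5
   vertex 4.0 1.7 2.0
   vertex 2.0 1.0 3.3
  endloop
 endfacet
 facet normal -0.225 -0.967 0.115
  outer loop
   vertex 1.7 0.7 0.2
   vertex 2.0 1.0 3.3
   vertex 0.7 1.1 1.6
  endloop
 endfacet
 facet normal -0.179 -0.977 0.112
  outer loop
   vertex 1.7 0.7 0.2
   vertex 3.6 0.5 1.5
   vertex 2.0 1.0 3.3
  endloop
 endfacet
 facet normal -0.714 0.346 -0.609
  outer loop
   vertex 1.7 0.7 0.2
   vertex 0.7 1.1 1.6
   vertex 2.1 1.7 0.3
  endloop
 endfacet
 facet normal 0.549 -0.137 -0.824
  outer loop
   vertex 1.7 0.7 0.2
   vertex 2.1 1.7 0.3
   vertex 3.6 0.5 1.5
  endloop
 endfacet
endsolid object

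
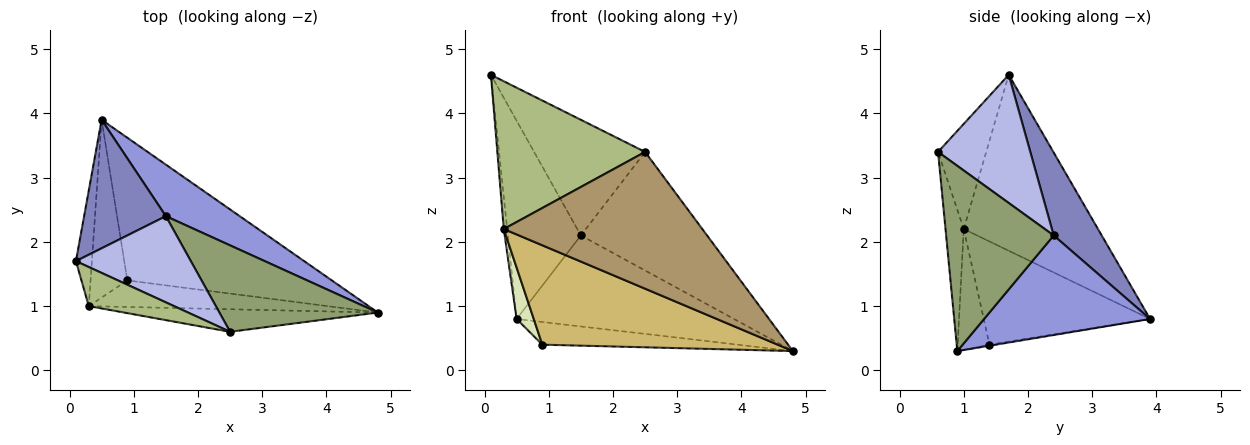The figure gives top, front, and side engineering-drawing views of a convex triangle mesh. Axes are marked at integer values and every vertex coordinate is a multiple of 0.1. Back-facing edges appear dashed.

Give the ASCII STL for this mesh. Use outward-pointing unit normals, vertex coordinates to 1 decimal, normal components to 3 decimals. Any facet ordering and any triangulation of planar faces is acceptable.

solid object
 facet normal -0.005 0.157 -0.988
  outer loop
   vertex 0.9 1.4 0.4
   vertex 0.5 3.9 0.8
   vertex 4.8 0.9 0.3
  endloop
 endfacet
 facet normal 0.483 0.735 0.476
  outer loop
   vertex 1.5 2.4 2.1
   vertex 0.5 3.9 0.8
   vertex 0.1 1.7 4.6
  endloop
 endfacet
 facet normal 0.553 0.725 0.411
  outer loop
   vertex 1.5 2.4 2.1
   vertex 4.8 0.9 0.3
   vertex 0.5 3.9 0.8
  endloop
 endfacet
 facet normal 0.554 0.667 0.497
  outer loop
   vertex 1.5 2.4 2.1
   vertex 0.1 1.7 4.6
   vertex 2.5 0.6 3.4
  endloop
 endfacet
 facet normal 0.567 0.666 0.485
  outer loop
   vertex 1.5 2.4 2.1
   vertex 2.5 0.6 3.4
   vertex 4.8 0.9 0.3
  endloop
 endfacet
 facet normal -0.301 -0.922 0.244
  outer loop
   vertex 0.3 1.0 2.2
   vertex 2.5 0.6 3.4
   vertex 0.1 1.7 4.6
  endloop
 endfacet
 facet normal -0.996 0.025 -0.090
  outer loop
   vertex 0.3 1.0 2.2
   vertex 0.1 1.7 4.6
   vertex 0.5 3.9 0.8
  endloop
 endfacet
 facet normal -0.938 -0.097 -0.334
  outer loop
   vertex 0.3 1.0 2.2
   vertex 0.5 3.9 0.8
   vertex 0.9 1.4 0.4
  endloop
 endfacet
 facet normal -0.090 -0.983 -0.162
  outer loop
   vertex 0.3 1.0 2.2
   vertex 4.8 0.9 0.3
   vertex 2.5 0.6 3.4
  endloop
 endfacet
 facet normal -0.129 -0.958 -0.256
  outer loop
   vertex 0.3 1.0 2.2
   vertex 0.9 1.4 0.4
   vertex 4.8 0.9 0.3
  endloop
 endfacet
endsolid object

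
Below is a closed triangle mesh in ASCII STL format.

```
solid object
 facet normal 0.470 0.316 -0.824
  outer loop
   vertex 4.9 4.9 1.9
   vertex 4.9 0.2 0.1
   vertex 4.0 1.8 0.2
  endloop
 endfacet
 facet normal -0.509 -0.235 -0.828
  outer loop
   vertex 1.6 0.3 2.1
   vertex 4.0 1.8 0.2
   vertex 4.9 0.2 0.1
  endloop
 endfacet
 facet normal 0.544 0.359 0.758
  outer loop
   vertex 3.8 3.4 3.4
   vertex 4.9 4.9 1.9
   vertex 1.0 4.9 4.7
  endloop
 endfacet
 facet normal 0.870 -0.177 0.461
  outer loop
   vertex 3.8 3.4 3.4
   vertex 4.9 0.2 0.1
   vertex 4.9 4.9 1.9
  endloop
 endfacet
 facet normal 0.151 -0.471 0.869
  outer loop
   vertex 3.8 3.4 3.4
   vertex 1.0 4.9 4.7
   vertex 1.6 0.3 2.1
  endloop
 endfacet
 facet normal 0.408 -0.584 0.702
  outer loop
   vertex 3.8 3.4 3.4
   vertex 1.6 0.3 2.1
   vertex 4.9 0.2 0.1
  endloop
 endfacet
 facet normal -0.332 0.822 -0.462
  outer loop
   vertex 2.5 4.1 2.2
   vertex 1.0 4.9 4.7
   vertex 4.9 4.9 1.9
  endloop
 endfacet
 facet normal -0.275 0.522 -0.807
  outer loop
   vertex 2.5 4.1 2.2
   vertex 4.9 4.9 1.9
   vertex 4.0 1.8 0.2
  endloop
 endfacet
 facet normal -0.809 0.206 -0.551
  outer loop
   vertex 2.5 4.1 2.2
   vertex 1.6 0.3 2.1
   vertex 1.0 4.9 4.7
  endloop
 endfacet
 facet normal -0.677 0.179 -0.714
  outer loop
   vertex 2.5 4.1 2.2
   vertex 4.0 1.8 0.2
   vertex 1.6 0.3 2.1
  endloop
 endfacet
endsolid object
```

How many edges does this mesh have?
15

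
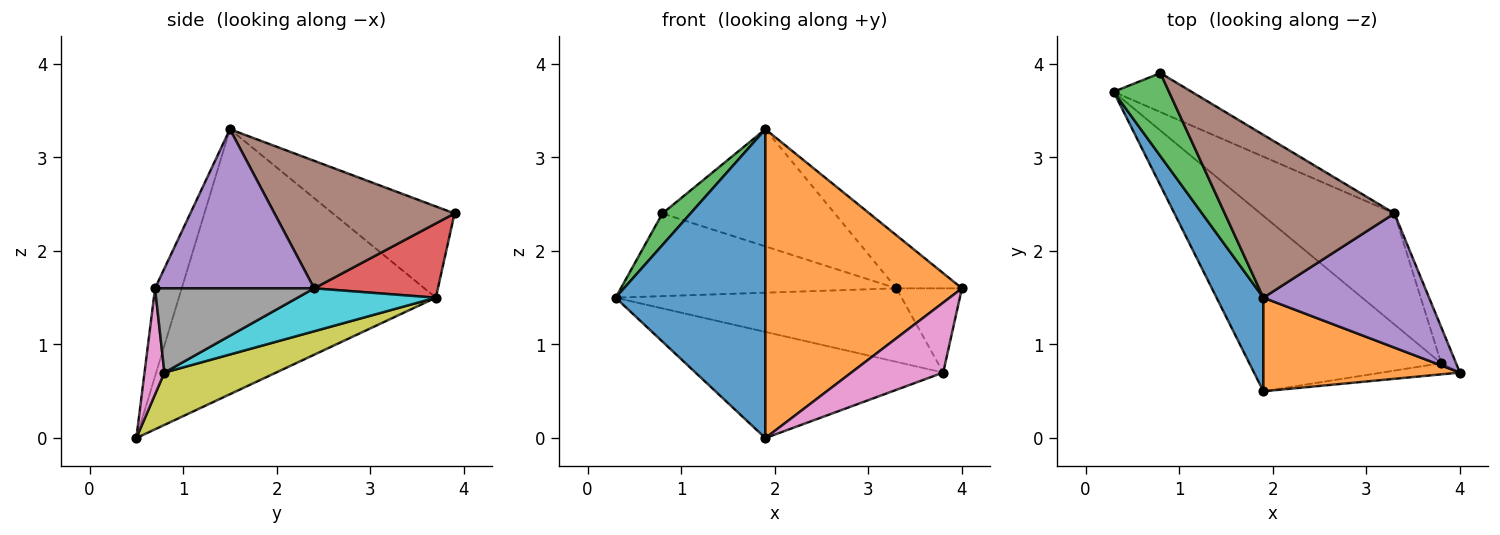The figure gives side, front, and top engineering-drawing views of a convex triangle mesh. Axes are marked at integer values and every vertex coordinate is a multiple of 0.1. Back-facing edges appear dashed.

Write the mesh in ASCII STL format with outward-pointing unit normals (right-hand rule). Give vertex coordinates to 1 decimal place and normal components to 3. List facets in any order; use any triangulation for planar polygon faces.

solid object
 facet normal -0.854 -0.498 0.151
  outer loop
   vertex 1.9 1.5 3.3
   vertex 0.3 3.7 1.5
   vertex 1.9 0.5 0.0
  endloop
 endfacet
 facet normal -0.129 -0.949 0.288
  outer loop
   vertex 1.9 1.5 3.3
   vertex 1.9 0.5 0.0
   vertex 4.0 0.7 1.6
  endloop
 endfacet
 facet normal -0.839 -0.194 0.509
  outer loop
   vertex 0.8 3.9 2.4
   vertex 0.3 3.7 1.5
   vertex 1.9 1.5 3.3
  endloop
 endfacet
 facet normal 0.376 0.838 -0.395
  outer loop
   vertex 3.3 2.4 1.6
   vertex 0.3 3.7 1.5
   vertex 0.8 3.9 2.4
  endloop
 endfacet
 facet normal 0.666 0.274 0.694
  outer loop
   vertex 3.3 2.4 1.6
   vertex 1.9 1.5 3.3
   vertex 4.0 0.7 1.6
  endloop
 endfacet
 facet normal 0.521 0.499 0.693
  outer loop
   vertex 3.3 2.4 1.6
   vertex 0.8 3.9 2.4
   vertex 1.9 1.5 3.3
  endloop
 endfacet
 facet normal 0.209 -0.966 -0.154
  outer loop
   vertex 3.8 0.8 0.7
   vertex 4.0 0.7 1.6
   vertex 1.9 0.5 0.0
  endloop
 endfacet
 facet normal 0.913 0.376 -0.161
  outer loop
   vertex 3.8 0.8 0.7
   vertex 3.3 2.4 1.6
   vertex 4.0 0.7 1.6
  endloop
 endfacet
 facet normal 0.227 0.504 -0.833
  outer loop
   vertex 3.8 0.8 0.7
   vertex 1.9 0.5 0.0
   vertex 0.3 3.7 1.5
  endloop
 endfacet
 facet normal 0.258 0.534 -0.805
  outer loop
   vertex 3.8 0.8 0.7
   vertex 0.3 3.7 1.5
   vertex 3.3 2.4 1.6
  endloop
 endfacet
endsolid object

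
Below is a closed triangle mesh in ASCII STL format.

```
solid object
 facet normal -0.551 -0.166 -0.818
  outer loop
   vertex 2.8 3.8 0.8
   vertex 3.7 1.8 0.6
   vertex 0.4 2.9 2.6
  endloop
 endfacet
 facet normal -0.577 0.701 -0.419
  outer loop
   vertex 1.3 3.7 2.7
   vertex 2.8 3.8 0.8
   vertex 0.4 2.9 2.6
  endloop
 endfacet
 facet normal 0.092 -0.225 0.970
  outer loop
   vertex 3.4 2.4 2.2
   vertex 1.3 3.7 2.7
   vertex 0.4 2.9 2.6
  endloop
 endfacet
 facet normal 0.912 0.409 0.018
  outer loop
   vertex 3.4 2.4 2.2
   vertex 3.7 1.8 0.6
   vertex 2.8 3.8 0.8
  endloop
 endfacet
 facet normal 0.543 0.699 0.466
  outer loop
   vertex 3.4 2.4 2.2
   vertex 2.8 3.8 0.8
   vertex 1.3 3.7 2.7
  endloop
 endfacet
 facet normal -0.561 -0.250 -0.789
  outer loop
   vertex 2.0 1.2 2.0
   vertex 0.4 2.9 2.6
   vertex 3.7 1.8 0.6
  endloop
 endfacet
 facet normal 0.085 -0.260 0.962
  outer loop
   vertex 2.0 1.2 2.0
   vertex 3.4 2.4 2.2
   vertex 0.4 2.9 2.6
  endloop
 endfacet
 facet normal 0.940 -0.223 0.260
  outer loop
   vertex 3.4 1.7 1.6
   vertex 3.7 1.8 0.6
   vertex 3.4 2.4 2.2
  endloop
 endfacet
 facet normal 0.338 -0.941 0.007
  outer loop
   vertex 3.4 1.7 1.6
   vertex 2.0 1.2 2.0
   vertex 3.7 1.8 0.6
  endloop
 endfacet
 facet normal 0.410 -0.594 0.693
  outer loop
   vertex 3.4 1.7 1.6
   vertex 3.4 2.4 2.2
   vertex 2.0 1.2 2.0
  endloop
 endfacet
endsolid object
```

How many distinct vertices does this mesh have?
7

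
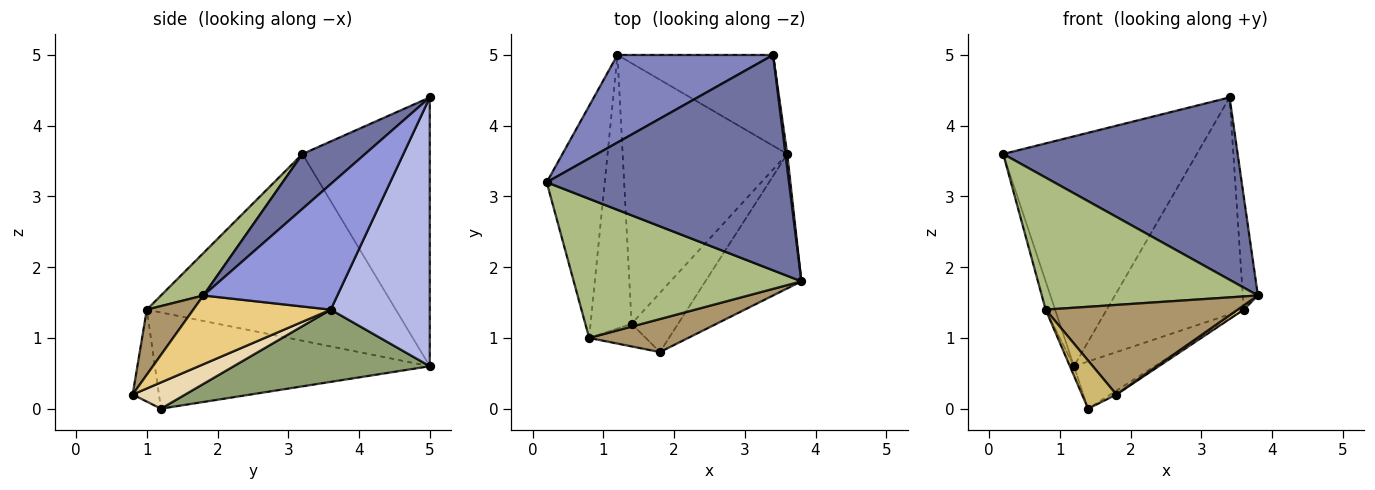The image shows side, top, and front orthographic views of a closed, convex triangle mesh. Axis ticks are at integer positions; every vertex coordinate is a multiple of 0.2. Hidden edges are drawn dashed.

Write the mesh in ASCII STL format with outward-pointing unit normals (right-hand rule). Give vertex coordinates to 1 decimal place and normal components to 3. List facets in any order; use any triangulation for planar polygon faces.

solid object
 facet normal 0.170 -0.637 0.752
  outer loop
   vertex 3.4 5.0 4.4
   vertex 0.2 3.2 3.6
   vertex 3.8 1.8 1.6
  endloop
 endfacet
 facet normal -0.524 0.796 0.303
  outer loop
   vertex 1.2 5.0 0.6
   vertex 0.2 3.2 3.6
   vertex 3.4 5.0 4.4
  endloop
 endfacet
 facet normal 0.994 0.112 0.014
  outer loop
   vertex 3.6 3.6 1.4
   vertex 3.4 5.0 4.4
   vertex 3.8 1.8 1.6
  endloop
 endfacet
 facet normal 0.555 0.768 -0.321
  outer loop
   vertex 3.6 3.6 1.4
   vertex 1.2 5.0 0.6
   vertex 3.4 5.0 4.4
  endloop
 endfacet
 facet normal 0.396 0.164 -0.903
  outer loop
   vertex 3.6 3.6 1.4
   vertex 1.4 1.2 0.0
   vertex 1.2 5.0 0.6
  endloop
 endfacet
 facet normal 0.134 -0.682 0.719
  outer loop
   vertex 0.8 1.0 1.4
   vertex 3.8 1.8 1.6
   vertex 0.2 3.2 3.6
  endloop
 endfacet
 facet normal -0.954 0.036 -0.296
  outer loop
   vertex 0.8 1.0 1.4
   vertex 0.2 3.2 3.6
   vertex 1.2 5.0 0.6
  endloop
 endfacet
 facet normal -0.920 0.014 -0.392
  outer loop
   vertex 0.8 1.0 1.4
   vertex 1.2 5.0 0.6
   vertex 1.4 1.2 0.0
  endloop
 endfacet
 facet normal 0.222 -0.915 0.337
  outer loop
   vertex 1.8 0.8 0.2
   vertex 3.8 1.8 1.6
   vertex 0.8 1.0 1.4
  endloop
 endfacet
 facet normal -0.569 -0.744 -0.350
  outer loop
   vertex 1.8 0.8 0.2
   vertex 0.8 1.0 1.4
   vertex 1.4 1.2 0.0
  endloop
 endfacet
 facet normal 0.582 -0.026 -0.813
  outer loop
   vertex 1.8 0.8 0.2
   vertex 3.6 3.6 1.4
   vertex 3.8 1.8 1.6
  endloop
 endfacet
 facet normal 0.491 0.057 -0.869
  outer loop
   vertex 1.8 0.8 0.2
   vertex 1.4 1.2 0.0
   vertex 3.6 3.6 1.4
  endloop
 endfacet
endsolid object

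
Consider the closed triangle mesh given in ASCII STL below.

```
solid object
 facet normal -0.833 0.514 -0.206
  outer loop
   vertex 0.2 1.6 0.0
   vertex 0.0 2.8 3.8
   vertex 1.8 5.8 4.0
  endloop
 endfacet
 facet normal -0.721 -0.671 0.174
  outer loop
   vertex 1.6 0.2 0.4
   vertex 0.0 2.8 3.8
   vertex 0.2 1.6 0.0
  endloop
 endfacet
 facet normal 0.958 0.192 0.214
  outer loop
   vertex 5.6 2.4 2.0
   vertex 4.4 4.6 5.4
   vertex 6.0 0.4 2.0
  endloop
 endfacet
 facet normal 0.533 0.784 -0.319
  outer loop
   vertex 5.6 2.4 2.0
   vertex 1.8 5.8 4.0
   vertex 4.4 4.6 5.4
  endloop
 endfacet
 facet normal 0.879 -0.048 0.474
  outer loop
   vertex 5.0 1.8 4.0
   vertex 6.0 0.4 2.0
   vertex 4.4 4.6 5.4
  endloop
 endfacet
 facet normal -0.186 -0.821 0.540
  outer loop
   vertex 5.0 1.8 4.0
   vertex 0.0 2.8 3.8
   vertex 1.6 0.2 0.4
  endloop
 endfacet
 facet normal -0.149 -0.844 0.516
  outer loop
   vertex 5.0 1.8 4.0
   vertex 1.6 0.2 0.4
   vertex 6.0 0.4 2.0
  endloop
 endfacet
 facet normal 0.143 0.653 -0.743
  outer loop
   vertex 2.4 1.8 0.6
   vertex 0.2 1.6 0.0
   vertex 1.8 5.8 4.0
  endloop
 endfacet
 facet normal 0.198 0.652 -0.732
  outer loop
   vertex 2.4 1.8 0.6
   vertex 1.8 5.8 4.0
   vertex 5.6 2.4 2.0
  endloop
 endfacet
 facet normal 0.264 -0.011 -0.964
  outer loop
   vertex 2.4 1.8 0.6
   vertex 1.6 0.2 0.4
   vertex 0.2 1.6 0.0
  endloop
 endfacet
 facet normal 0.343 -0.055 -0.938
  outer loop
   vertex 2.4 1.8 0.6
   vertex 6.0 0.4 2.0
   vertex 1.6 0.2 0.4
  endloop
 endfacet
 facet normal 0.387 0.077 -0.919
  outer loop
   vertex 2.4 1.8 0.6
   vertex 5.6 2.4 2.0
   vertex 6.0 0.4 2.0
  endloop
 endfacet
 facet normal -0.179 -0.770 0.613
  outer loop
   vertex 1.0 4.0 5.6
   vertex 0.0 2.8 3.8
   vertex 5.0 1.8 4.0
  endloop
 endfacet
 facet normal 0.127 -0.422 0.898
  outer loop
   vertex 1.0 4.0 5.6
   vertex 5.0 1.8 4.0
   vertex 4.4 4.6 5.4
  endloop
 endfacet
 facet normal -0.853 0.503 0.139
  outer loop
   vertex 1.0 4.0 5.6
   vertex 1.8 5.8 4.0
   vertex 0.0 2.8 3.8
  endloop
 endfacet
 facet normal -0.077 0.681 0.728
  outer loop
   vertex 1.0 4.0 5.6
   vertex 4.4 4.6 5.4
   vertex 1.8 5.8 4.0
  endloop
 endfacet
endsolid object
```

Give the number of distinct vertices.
10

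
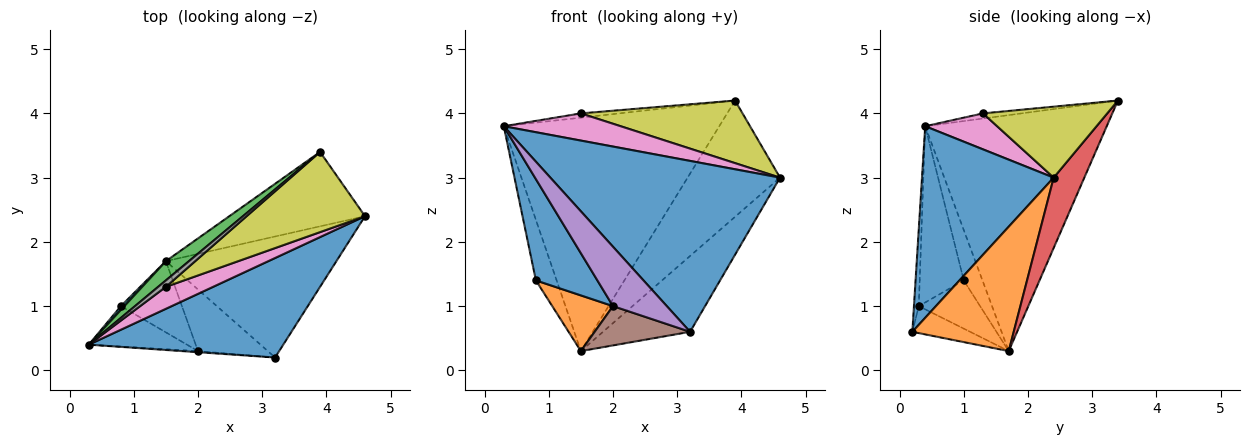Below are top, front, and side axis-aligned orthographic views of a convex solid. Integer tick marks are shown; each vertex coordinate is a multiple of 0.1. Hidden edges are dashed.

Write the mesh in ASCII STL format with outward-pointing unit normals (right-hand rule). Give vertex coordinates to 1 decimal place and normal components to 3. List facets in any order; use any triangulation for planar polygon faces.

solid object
 facet normal 0.444 -0.774 0.451
  outer loop
   vertex 3.2 0.2 0.6
   vertex 4.6 2.4 3.0
   vertex 0.3 0.4 3.8
  endloop
 endfacet
 facet normal 0.526 0.452 -0.721
  outer loop
   vertex 1.5 1.7 0.3
   vertex 4.6 2.4 3.0
   vertex 3.2 0.2 0.6
  endloop
 endfacet
 facet normal -0.643 0.763 0.063
  outer loop
   vertex 3.9 3.4 4.2
   vertex 1.5 1.7 0.3
   vertex 0.3 0.4 3.8
  endloop
 endfacet
 facet normal 0.269 0.811 -0.519
  outer loop
   vertex 3.9 3.4 4.2
   vertex 4.6 2.4 3.0
   vertex 1.5 1.7 0.3
  endloop
 endfacet
 facet normal -0.089 -0.996 -0.019
  outer loop
   vertex 2.0 0.3 1.0
   vertex 3.2 0.2 0.6
   vertex 0.3 0.4 3.8
  endloop
 endfacet
 facet normal -0.310 -0.511 -0.802
  outer loop
   vertex 2.0 0.3 1.0
   vertex 1.5 1.7 0.3
   vertex 3.2 0.2 0.6
  endloop
 endfacet
 facet normal 0.432 -0.702 0.567
  outer loop
   vertex 1.5 1.3 4.0
   vertex 0.3 0.4 3.8
   vertex 4.6 2.4 3.0
  endloop
 endfacet
 facet normal -0.485 0.485 0.728
  outer loop
   vertex 1.5 1.3 4.0
   vertex 3.9 3.4 4.2
   vertex 0.3 0.4 3.8
  endloop
 endfacet
 facet normal 0.427 -0.556 0.713
  outer loop
   vertex 1.5 1.3 4.0
   vertex 4.6 2.4 3.0
   vertex 3.9 3.4 4.2
  endloop
 endfacet
 facet normal -0.669 0.742 0.046
  outer loop
   vertex 0.8 1.0 1.4
   vertex 0.3 0.4 3.8
   vertex 1.5 1.7 0.3
  endloop
 endfacet
 facet normal -0.554 -0.773 -0.309
  outer loop
   vertex 0.8 1.0 1.4
   vertex 2.0 0.3 1.0
   vertex 0.3 0.4 3.8
  endloop
 endfacet
 facet normal -0.528 -0.523 -0.669
  outer loop
   vertex 0.8 1.0 1.4
   vertex 1.5 1.7 0.3
   vertex 2.0 0.3 1.0
  endloop
 endfacet
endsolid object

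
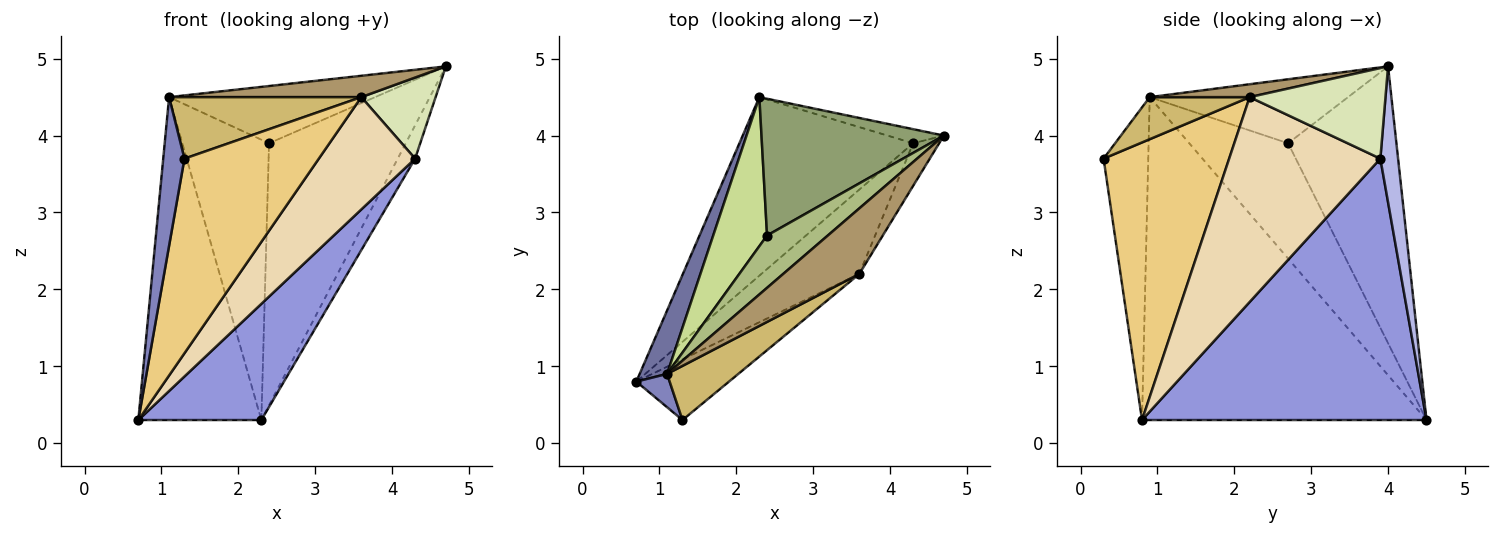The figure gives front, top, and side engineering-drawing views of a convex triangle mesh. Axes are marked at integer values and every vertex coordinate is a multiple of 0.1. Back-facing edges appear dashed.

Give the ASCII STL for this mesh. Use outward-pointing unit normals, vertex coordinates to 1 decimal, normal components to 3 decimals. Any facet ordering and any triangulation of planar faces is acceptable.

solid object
 facet normal -0.915 0.396 0.078
  outer loop
   vertex 1.1 0.9 4.5
   vertex 2.3 4.5 0.3
   vertex 0.7 0.8 0.3
  endloop
 endfacet
 facet normal -0.899 -0.427 0.096
  outer loop
   vertex 1.1 0.9 4.5
   vertex 0.7 0.8 0.3
   vertex 1.3 0.3 3.7
  endloop
 endfacet
 facet normal 0.784 -0.339 -0.521
  outer loop
   vertex 4.3 3.9 3.7
   vertex 0.7 0.8 0.3
   vertex 2.3 4.5 0.3
  endloop
 endfacet
 facet normal 0.684 0.671 -0.284
  outer loop
   vertex 4.3 3.9 3.7
   vertex 2.3 4.5 0.3
   vertex 4.7 4.0 4.9
  endloop
 endfacet
 facet normal -0.575 0.725 0.379
  outer loop
   vertex 2.4 2.7 3.9
   vertex 4.7 4.0 4.9
   vertex 2.3 4.5 0.3
  endloop
 endfacet
 facet normal -0.579 0.602 0.550
  outer loop
   vertex 2.4 2.7 3.9
   vertex 1.1 0.9 4.5
   vertex 4.7 4.0 4.9
  endloop
 endfacet
 facet normal -0.709 0.623 0.331
  outer loop
   vertex 2.4 2.7 3.9
   vertex 2.3 4.5 0.3
   vertex 1.1 0.9 4.5
  endloop
 endfacet
 facet normal 0.851 -0.465 -0.245
  outer loop
   vertex 3.6 2.2 4.5
   vertex 4.3 3.9 3.7
   vertex 4.7 4.0 4.9
  endloop
 endfacet
 facet normal 0.159 -0.306 0.939
  outer loop
   vertex 3.6 2.2 4.5
   vertex 4.7 4.0 4.9
   vertex 1.1 0.9 4.5
  endloop
 endfacet
 facet normal 0.364 -0.699 0.615
  outer loop
   vertex 3.6 2.2 4.5
   vertex 1.1 0.9 4.5
   vertex 1.3 0.3 3.7
  endloop
 endfacet
 facet normal 0.666 -0.712 -0.222
  outer loop
   vertex 3.6 2.2 4.5
   vertex 1.3 0.3 3.7
   vertex 0.7 0.8 0.3
  endloop
 endfacet
 facet normal 0.782 -0.498 -0.374
  outer loop
   vertex 3.6 2.2 4.5
   vertex 0.7 0.8 0.3
   vertex 4.3 3.9 3.7
  endloop
 endfacet
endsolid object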